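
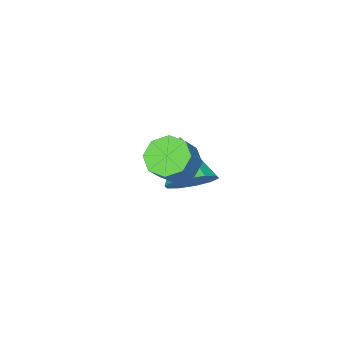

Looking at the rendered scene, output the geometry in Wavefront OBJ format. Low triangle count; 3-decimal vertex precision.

v -0.957 0.139 0.577
v -0.428 0.622 0.033
v 0.346 0.885 1.018
v -0.183 0.401 1.563
v -0.925 1.001 0.322
v -0.151 1.264 1.307
v -1.441 0.875 0.761
v -0.667 1.138 1.746
v -1.673 0.318 1.092
v -0.899 0.581 2.077
v -1.486 -0.345 1.122
v -0.712 -0.082 2.107
v -0.989 -0.724 0.833
v -0.215 -0.461 1.818
v -0.473 -0.598 0.394
v 0.301 -0.335 1.379
v -0.241 -0.041 0.063
v 0.533 0.222 1.048
v -3.387 -1.787 -3.232
v -2.78 -2.514 -3.729
v -4.173 -3.333 -1.928
v -2.431 -2.266 -3.225
v -2.447 -1.835 -2.724
v -2.823 -1.386 -2.416
v -3.414 -1.089 -2.421
v -3.995 -1.059 -2.735
v -4.344 -1.307 -3.239
v -4.328 -1.738 -3.74
v -3.952 -2.188 -4.048
v -3.361 -2.484 -4.043
f 2 1 5
f 2 5 3
f 3 5 6
f 3 6 4
f 5 1 7
f 5 7 6
f 6 7 8
f 6 8 4
f 7 1 9
f 7 9 8
f 8 9 10
f 8 10 4
f 9 1 11
f 9 11 10
f 10 11 12
f 10 12 4
f 11 1 13
f 11 13 12
f 12 13 14
f 12 14 4
f 13 1 15
f 13 15 14
f 14 15 16
f 14 16 4
f 15 1 17
f 15 17 16
f 16 17 18
f 16 18 4
f 17 1 2
f 17 2 18
f 18 2 3
f 18 3 4
f 20 19 22
f 20 22 21
f 22 19 23
f 22 23 21
f 23 19 24
f 23 24 21
f 24 19 25
f 24 25 21
f 25 19 26
f 25 26 21
f 26 19 27
f 26 27 21
f 27 19 28
f 27 28 21
f 28 19 29
f 28 29 21
f 29 19 30
f 29 30 21
f 30 19 20
f 30 20 21



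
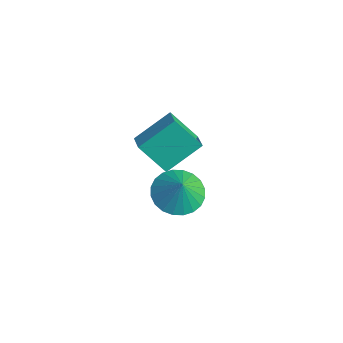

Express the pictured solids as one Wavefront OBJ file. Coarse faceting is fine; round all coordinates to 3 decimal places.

v 1.956 -1.182 -0.502
v 2.9 -1.123 -0.935
v 2.444 -1.318 0.542
v 2.827 -0.733 -0.85
v 2.622 -0.411 -0.712
v 2.316 -0.207 -0.542
v 1.954 -0.151 -0.366
v 1.593 -0.252 -0.211
v 1.288 -0.494 -0.099
v 1.084 -0.841 -0.049
v 1.013 -1.24 -0.068
v 1.085 -1.63 -0.153
v 1.29 -1.952 -0.291
v 1.597 -2.157 -0.461
v 1.958 -2.213 -0.637
v 2.319 -2.112 -0.793
v 2.624 -1.869 -0.904
v 2.828 -1.522 -0.954
v -3.623 0.454 -2.884
v -2.754 0.088 -2.521
v -3.388 2.055 -1.831
v -2.52 1.689 -1.468
v -2.74 1.211 -4.232
v -1.872 0.845 -3.869
v -2.506 2.812 -3.179
v -1.637 2.446 -2.816
f 2 1 4
f 2 4 3
f 4 1 5
f 4 5 3
f 5 1 6
f 5 6 3
f 6 1 7
f 6 7 3
f 7 1 8
f 7 8 3
f 8 1 9
f 8 9 3
f 9 1 10
f 9 10 3
f 10 1 11
f 10 11 3
f 11 1 12
f 11 12 3
f 12 1 13
f 12 13 3
f 13 1 14
f 13 14 3
f 14 1 15
f 14 15 3
f 15 1 16
f 15 16 3
f 16 1 17
f 16 17 3
f 17 1 18
f 17 18 3
f 18 1 2
f 18 2 3
f 20 22 19
f 23 20 19
f 19 22 21
f 21 23 19
f 20 26 22
f 24 20 23
f 24 26 20
f 22 26 21
f 25 23 21
f 21 26 25
f 25 24 23
f 26 24 25



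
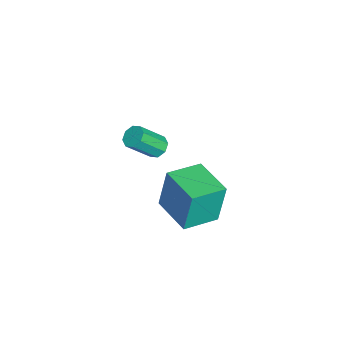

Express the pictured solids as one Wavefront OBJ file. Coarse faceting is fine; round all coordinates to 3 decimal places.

v 0.679 -3.313 2.152
v 0.978 -3.577 1.804
v 1.421 -4.492 2.88
v 1.121 -4.227 3.228
v 1.178 -3.272 1.981
v 1.621 -4.187 3.056
v 1.086 -2.991 2.258
v 1.529 -3.906 3.334
v 0.755 -2.898 2.473
v 1.198 -3.813 3.549
v 0.379 -3.048 2.5
v 0.822 -3.963 3.576
v 0.179 -3.353 2.324
v 0.622 -4.268 3.399
v 0.271 -3.634 2.046
v 0.714 -4.549 3.122
v 0.602 -3.727 1.831
v 1.045 -4.642 2.907
v -0.329 -3.352 -2.7
v -0.48 -3.031 -0.762
v -1.291 -2.019 -2.996
v -1.441 -1.698 -1.058
v 1.201 -2.262 -2.762
v 1.051 -1.941 -0.824
v 0.24 -0.929 -3.058
v 0.089 -0.608 -1.12
f 2 1 5
f 2 5 3
f 3 5 6
f 3 6 4
f 5 1 7
f 5 7 6
f 6 7 8
f 6 8 4
f 7 1 9
f 7 9 8
f 8 9 10
f 8 10 4
f 9 1 11
f 9 11 10
f 10 11 12
f 10 12 4
f 11 1 13
f 11 13 12
f 12 13 14
f 12 14 4
f 13 1 15
f 13 15 14
f 14 15 16
f 14 16 4
f 15 1 17
f 15 17 16
f 16 17 18
f 16 18 4
f 17 1 2
f 17 2 18
f 18 2 3
f 18 3 4
f 20 22 19
f 23 20 19
f 19 22 21
f 21 23 19
f 20 26 22
f 24 20 23
f 24 26 20
f 22 26 21
f 25 23 21
f 21 26 25
f 25 24 23
f 26 24 25



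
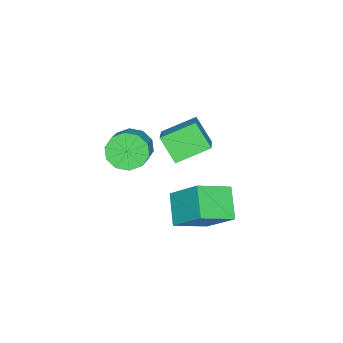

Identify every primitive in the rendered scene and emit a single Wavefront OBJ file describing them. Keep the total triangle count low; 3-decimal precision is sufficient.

v -1.521 -3.166 -0.731
v -0.932 -3.396 -1.479
v 0.27 -2.924 -0.678
v -0.319 -2.694 0.071
v -1.11 -2.822 -1.551
v 0.092 -2.349 -0.749
v -1.445 -2.379 -1.309
v -0.243 -1.906 -0.508
v -1.809 -2.237 -0.847
v -0.607 -1.764 -0.045
v -2.063 -2.45 -0.34
v -0.861 -1.977 0.462
v -2.11 -2.936 0.018
v -0.908 -2.464 0.819
v -1.932 -3.511 0.089
v -0.73 -3.038 0.891
v -1.597 -3.954 -0.152
v -0.395 -3.481 0.649
v -1.233 -4.096 -0.615
v -0.031 -3.623 0.187
v -0.979 -3.883 -1.122
v 0.223 -3.41 -0.32
v 0.403 1.593 -2.549
v -0.655 0.846 -1.576
v 0.655 3.025 -1.176
v -0.403 2.279 -0.203
v 1.703 0.681 -1.837
v 0.645 -0.065 -0.864
v 1.955 2.114 -0.464
v 0.897 1.367 0.509
v -3.171 -0.111 -0.332
v -3.454 -1.03 0.767
v -1.668 0.66 0.701
v -1.951 -0.259 1.8
v -2.109 -1.261 -1.02
v -2.392 -2.18 0.079
v -0.606 -0.49 0.013
v -0.889 -1.409 1.112
f 2 1 5
f 2 5 3
f 3 5 6
f 3 6 4
f 5 1 7
f 5 7 6
f 6 7 8
f 6 8 4
f 7 1 9
f 7 9 8
f 8 9 10
f 8 10 4
f 9 1 11
f 9 11 10
f 10 11 12
f 10 12 4
f 11 1 13
f 11 13 12
f 12 13 14
f 12 14 4
f 13 1 15
f 13 15 14
f 14 15 16
f 14 16 4
f 15 1 17
f 15 17 16
f 16 17 18
f 16 18 4
f 17 1 19
f 17 19 18
f 18 19 20
f 18 20 4
f 19 1 21
f 19 21 20
f 20 21 22
f 20 22 4
f 21 1 2
f 21 2 22
f 22 2 3
f 22 3 4
f 24 26 23
f 27 24 23
f 23 26 25
f 25 27 23
f 24 30 26
f 28 24 27
f 28 30 24
f 26 30 25
f 29 27 25
f 25 30 29
f 29 28 27
f 30 28 29
f 32 34 31
f 35 32 31
f 31 34 33
f 33 35 31
f 32 38 34
f 36 32 35
f 36 38 32
f 34 38 33
f 37 35 33
f 33 38 37
f 37 36 35
f 38 36 37



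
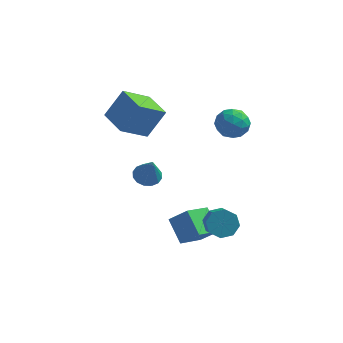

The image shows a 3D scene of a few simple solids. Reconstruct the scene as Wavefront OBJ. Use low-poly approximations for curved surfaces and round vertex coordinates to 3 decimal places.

v 1.221 2.586 2.854
v 1.915 3.105 2.473
v 1.525 1.455 1.867
v 2.219 1.974 1.486
v 2.312 1.63 2.363
v 2.124 2.329 2.973
v 1.316 2.231 1.367
v 1.128 2.93 1.977
v 1.974 2.886 1.554
v 2.589 2.514 2.17
v 0.851 2.046 2.17
v 1.466 1.674 2.786
v 1.541 2.945 2.75
v 1.899 1.615 1.59
v 1.953 1.413 2.105
v 2.361 1.718 1.881
v 1.664 2.488 3.044
v 2.072 2.793 2.82
v 2.305 1.927 2.755
v 1.368 1.767 1.52
v 1.776 2.072 1.296
v 1.079 2.842 2.459
v 1.487 3.147 2.235
v 1.135 2.633 1.585
v 1.984 3.121 1.986
v 2.162 2.456 1.406
v 1.632 2.607 1.336
v 1.521 3.018 1.695
v 2.345 2.902 2.348
v 2.524 2.238 1.768
v 2.579 2.035 2.283
v 2.468 2.446 2.642
v 2.38 2.773 1.808
v 0.916 2.322 2.572
v 1.095 1.658 1.992
v 0.972 2.114 1.698
v 0.861 2.525 2.057
v 1.278 2.104 2.934
v 1.456 1.439 2.354
v 1.919 1.542 2.645
v 1.808 1.953 3.004
v 1.06 1.787 2.532
v -2.666 2.336 -2.627
v -2.026 2.765 -2.644
v -2.214 1.724 -1.073
v -2.301 2.997 -2.472
v -2.674 3.052 -2.342
v -3.044 2.915 -2.289
v -3.313 2.624 -2.325
v -3.409 2.255 -2.443
v -3.305 1.908 -2.61
v -3.03 1.676 -2.781
v -2.658 1.621 -2.911
v -2.287 1.757 -2.965
v -2.018 2.049 -2.928
v -1.922 2.418 -2.811
v 2.241 -2.781 -1.293
v 3.015 -2.559 -1.45
v 3.353 -3.338 -0.885
v 2.579 -3.559 -0.727
v 2.786 -2.284 -0.934
v 3.124 -3.063 -0.369
v 2.238 -2.3 -0.628
v 2.576 -3.079 -0.063
v 1.692 -2.597 -0.712
v 2.03 -3.376 -0.147
v 1.467 -3.002 -1.135
v 1.805 -3.781 -0.57
v 1.696 -3.277 -1.651
v 2.034 -4.056 -1.086
v 2.244 -3.261 -1.957
v 2.582 -4.04 -1.392
v 2.79 -2.964 -1.873
v 3.128 -3.743 -1.308
v -3.221 1.439 2.089
v -4.278 0.361 3.087
v -2.436 2.049 3.577
v -3.493 0.971 4.576
v -2.067 0.209 1.984
v -3.124 -0.869 2.983
v -1.282 0.819 3.473
v -2.339 -0.259 4.471
v 1.126 -1.884 -3.577
v 0.419 -3.138 -2.977
v 0.321 -0.987 -2.651
v -0.386 -2.241 -2.051
v 2.066 -1.979 -2.669
v 1.359 -3.233 -2.069
v 1.261 -1.082 -1.743
v 0.554 -2.336 -1.143
f 1 38 17
f 38 12 41
f 17 41 6
f 38 41 17
f 1 17 13
f 17 6 18
f 13 18 2
f 17 18 13
f 1 13 22
f 13 2 23
f 22 23 8
f 13 23 22
f 1 22 34
f 22 8 37
f 34 37 11
f 22 37 34
f 1 34 38
f 34 11 42
f 38 42 12
f 34 42 38
f 2 18 29
f 18 6 32
f 29 32 10
f 18 32 29
f 6 41 19
f 41 12 40
f 19 40 5
f 41 40 19
f 12 42 39
f 42 11 35
f 39 35 3
f 42 35 39
f 11 37 36
f 37 8 24
f 36 24 7
f 37 24 36
f 8 23 28
f 23 2 25
f 28 25 9
f 23 25 28
f 4 30 16
f 30 10 31
f 16 31 5
f 30 31 16
f 4 16 14
f 16 5 15
f 14 15 3
f 16 15 14
f 4 14 21
f 14 3 20
f 21 20 7
f 14 20 21
f 4 21 26
f 21 7 27
f 26 27 9
f 21 27 26
f 4 26 30
f 26 9 33
f 30 33 10
f 26 33 30
f 5 31 19
f 31 10 32
f 19 32 6
f 31 32 19
f 3 15 39
f 15 5 40
f 39 40 12
f 15 40 39
f 7 20 36
f 20 3 35
f 36 35 11
f 20 35 36
f 9 27 28
f 27 7 24
f 28 24 8
f 27 24 28
f 10 33 29
f 33 9 25
f 29 25 2
f 33 25 29
f 44 43 46
f 44 46 45
f 46 43 47
f 46 47 45
f 47 43 48
f 47 48 45
f 48 43 49
f 48 49 45
f 49 43 50
f 49 50 45
f 50 43 51
f 50 51 45
f 51 43 52
f 51 52 45
f 52 43 53
f 52 53 45
f 53 43 54
f 53 54 45
f 54 43 55
f 54 55 45
f 55 43 56
f 55 56 45
f 56 43 44
f 56 44 45
f 58 57 61
f 58 61 59
f 59 61 62
f 59 62 60
f 61 57 63
f 61 63 62
f 62 63 64
f 62 64 60
f 63 57 65
f 63 65 64
f 64 65 66
f 64 66 60
f 65 57 67
f 65 67 66
f 66 67 68
f 66 68 60
f 67 57 69
f 67 69 68
f 68 69 70
f 68 70 60
f 69 57 71
f 69 71 70
f 70 71 72
f 70 72 60
f 71 57 73
f 71 73 72
f 72 73 74
f 72 74 60
f 73 57 58
f 73 58 74
f 74 58 59
f 74 59 60
f 76 78 75
f 79 76 75
f 75 78 77
f 77 79 75
f 76 82 78
f 80 76 79
f 80 82 76
f 78 82 77
f 81 79 77
f 77 82 81
f 81 80 79
f 82 80 81
f 84 86 83
f 87 84 83
f 83 86 85
f 85 87 83
f 84 90 86
f 88 84 87
f 88 90 84
f 86 90 85
f 89 87 85
f 85 90 89
f 89 88 87
f 90 88 89



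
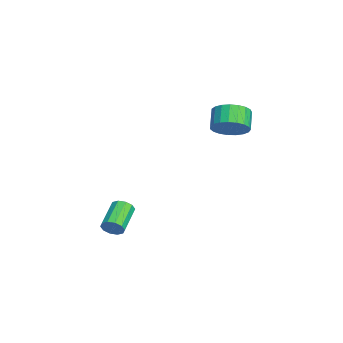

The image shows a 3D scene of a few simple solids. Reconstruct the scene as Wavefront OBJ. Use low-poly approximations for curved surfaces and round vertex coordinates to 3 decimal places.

v -1.277 2.641 3.253
v -0.638 2.484 3.966
v -1.484 2.642 4.759
v -2.123 2.799 4.047
v -0.611 2.884 3.916
v -1.457 3.041 4.709
v -0.699 3.241 3.751
v -1.545 3.398 4.544
v -0.887 3.495 3.5
v -1.733 3.652 4.293
v -1.143 3.601 3.206
v -1.988 3.758 4
v -1.422 3.541 2.921
v -2.267 3.698 3.714
v -1.675 3.326 2.693
v -2.521 3.483 3.486
v -1.86 2.992 2.562
v -2.706 3.149 3.355
v -1.944 2.598 2.551
v -2.79 2.755 3.344
v -1.913 2.211 2.661
v -2.759 2.368 3.454
v -1.772 1.899 2.873
v -2.618 2.056 3.666
v -1.545 1.715 3.151
v -2.391 1.872 3.945
v -1.272 1.691 3.447
v -2.118 1.848 4.241
v -1 1.832 3.71
v -1.845 1.989 4.503
v -0.776 2.112 3.893
v -1.621 2.269 4.686
v -0.237 -3.029 -2.681
v 0.08 -2.915 -2.172
v -1.287 -2.337 -1.451
v -1.603 -2.451 -1.959
v 0.095 -2.608 -2.39
v -1.272 -2.029 -1.669
v -0.017 -2.462 -2.719
v -1.383 -1.883 -1.998
v -0.212 -2.532 -3.033
v -1.579 -1.954 -2.312
v -0.417 -2.793 -3.213
v -1.784 -2.214 -2.492
v -0.553 -3.143 -3.189
v -1.92 -2.565 -2.468
v -0.568 -3.451 -2.971
v -1.935 -2.872 -2.25
v -0.457 -3.597 -2.642
v -1.823 -3.018 -1.921
v -0.261 -3.526 -2.328
v -1.628 -2.948 -1.607
v -0.056 -3.266 -2.148
v -1.423 -2.687 -1.427
f 2 1 5
f 2 5 3
f 3 5 6
f 3 6 4
f 5 1 7
f 5 7 6
f 6 7 8
f 6 8 4
f 7 1 9
f 7 9 8
f 8 9 10
f 8 10 4
f 9 1 11
f 9 11 10
f 10 11 12
f 10 12 4
f 11 1 13
f 11 13 12
f 12 13 14
f 12 14 4
f 13 1 15
f 13 15 14
f 14 15 16
f 14 16 4
f 15 1 17
f 15 17 16
f 16 17 18
f 16 18 4
f 17 1 19
f 17 19 18
f 18 19 20
f 18 20 4
f 19 1 21
f 19 21 20
f 20 21 22
f 20 22 4
f 21 1 23
f 21 23 22
f 22 23 24
f 22 24 4
f 23 1 25
f 23 25 24
f 24 25 26
f 24 26 4
f 25 1 27
f 25 27 26
f 26 27 28
f 26 28 4
f 27 1 29
f 27 29 28
f 28 29 30
f 28 30 4
f 29 1 31
f 29 31 30
f 30 31 32
f 30 32 4
f 31 1 2
f 31 2 32
f 32 2 3
f 32 3 4
f 34 33 37
f 34 37 35
f 35 37 38
f 35 38 36
f 37 33 39
f 37 39 38
f 38 39 40
f 38 40 36
f 39 33 41
f 39 41 40
f 40 41 42
f 40 42 36
f 41 33 43
f 41 43 42
f 42 43 44
f 42 44 36
f 43 33 45
f 43 45 44
f 44 45 46
f 44 46 36
f 45 33 47
f 45 47 46
f 46 47 48
f 46 48 36
f 47 33 49
f 47 49 48
f 48 49 50
f 48 50 36
f 49 33 51
f 49 51 50
f 50 51 52
f 50 52 36
f 51 33 53
f 51 53 52
f 52 53 54
f 52 54 36
f 53 33 34
f 53 34 54
f 54 34 35
f 54 35 36



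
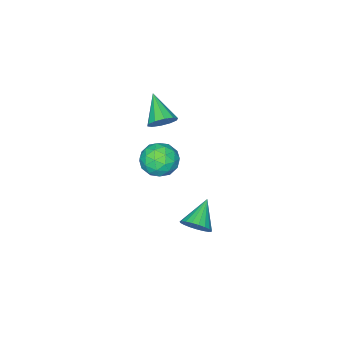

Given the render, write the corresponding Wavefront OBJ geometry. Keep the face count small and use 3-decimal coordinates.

v -0.267 -2.252 1.382
v 0.529 -2.526 1.557
v -1.013 -3.708 2.498
v 0.392 -2.171 1.928
v 0.003 -1.847 2.09
v -0.489 -1.678 1.982
v -0.896 -1.728 1.645
v -1.063 -1.979 1.207
v -0.926 -2.334 0.836
v -0.538 -2.658 0.673
v -0.046 -2.827 0.781
v 0.362 -2.776 1.119
v 0.703 -0.062 0.315
v 1.473 -0.024 -0.533
v 1.227 -1.796 0.713
v 1.997 -1.758 -0.135
v 2.147 -1.118 0.804
v 1.823 -0.047 0.558
v 0.877 -1.773 -0.378
v 0.553 -0.702 -0.624
v 1.581 -1.082 -0.961
v 2.365 -0.677 -0.231
v 0.335 -1.143 0.411
v 1.119 -0.738 1.141
v 1.042 0.109 -0.144
v 1.658 -1.929 0.324
v 1.746 -1.553 0.876
v 2.199 -1.531 0.378
v 1.248 0.096 0.497
v 1.7 0.118 -0.001
v 2.096 -0.525 0.785
v 1 -1.938 0.181
v 1.452 -1.916 -0.317
v 0.501 -0.289 -0.198
v 0.954 -0.267 -0.696
v 0.604 -1.295 -0.605
v 1.558 -0.49 -0.894
v 1.866 -1.509 -0.66
v 1.207 -1.518 -0.803
v 1.017 -0.889 -0.948
v 2.019 -0.252 -0.465
v 2.327 -1.271 -0.231
v 2.415 -0.895 0.321
v 2.225 -0.266 0.176
v 2.082 -0.874 -0.717
v 0.373 -0.549 0.411
v 0.681 -1.568 0.645
v 0.475 -1.554 0.004
v 0.285 -0.925 -0.141
v 0.834 -0.311 0.84
v 1.142 -1.33 1.074
v 1.683 -0.931 1.128
v 1.493 -0.302 0.983
v 0.618 -0.946 0.897
v 3.94 4.178 -0.372
v 4.386 4.33 0.347
v 2.56 3.662 0.592
v 4.227 4.646 0.29
v 4.019 4.88 0.118
v 3.798 4.993 -0.139
v 3.601 4.965 -0.436
v 3.462 4.801 -0.722
v 3.406 4.53 -0.947
v 3.442 4.197 -1.073
v 3.565 3.861 -1.078
v 3.752 3.58 -0.961
v 3.971 3.402 -0.741
v 4.186 3.358 -0.458
v 4.357 3.456 -0.16
v 4.457 3.679 0.101
v 4.467 3.988 0.281
f 2 1 4
f 2 4 3
f 4 1 5
f 4 5 3
f 5 1 6
f 5 6 3
f 6 1 7
f 6 7 3
f 7 1 8
f 7 8 3
f 8 1 9
f 8 9 3
f 9 1 10
f 9 10 3
f 10 1 11
f 10 11 3
f 11 1 12
f 11 12 3
f 12 1 2
f 12 2 3
f 13 50 29
f 50 24 53
f 29 53 18
f 50 53 29
f 13 29 25
f 29 18 30
f 25 30 14
f 29 30 25
f 13 25 34
f 25 14 35
f 34 35 20
f 25 35 34
f 13 34 46
f 34 20 49
f 46 49 23
f 34 49 46
f 13 46 50
f 46 23 54
f 50 54 24
f 46 54 50
f 14 30 41
f 30 18 44
f 41 44 22
f 30 44 41
f 18 53 31
f 53 24 52
f 31 52 17
f 53 52 31
f 24 54 51
f 54 23 47
f 51 47 15
f 54 47 51
f 23 49 48
f 49 20 36
f 48 36 19
f 49 36 48
f 20 35 40
f 35 14 37
f 40 37 21
f 35 37 40
f 16 42 28
f 42 22 43
f 28 43 17
f 42 43 28
f 16 28 26
f 28 17 27
f 26 27 15
f 28 27 26
f 16 26 33
f 26 15 32
f 33 32 19
f 26 32 33
f 16 33 38
f 33 19 39
f 38 39 21
f 33 39 38
f 16 38 42
f 38 21 45
f 42 45 22
f 38 45 42
f 17 43 31
f 43 22 44
f 31 44 18
f 43 44 31
f 15 27 51
f 27 17 52
f 51 52 24
f 27 52 51
f 19 32 48
f 32 15 47
f 48 47 23
f 32 47 48
f 21 39 40
f 39 19 36
f 40 36 20
f 39 36 40
f 22 45 41
f 45 21 37
f 41 37 14
f 45 37 41
f 56 55 58
f 56 58 57
f 58 55 59
f 58 59 57
f 59 55 60
f 59 60 57
f 60 55 61
f 60 61 57
f 61 55 62
f 61 62 57
f 62 55 63
f 62 63 57
f 63 55 64
f 63 64 57
f 64 55 65
f 64 65 57
f 65 55 66
f 65 66 57
f 66 55 67
f 66 67 57
f 67 55 68
f 67 68 57
f 68 55 69
f 68 69 57
f 69 55 70
f 69 70 57
f 70 55 71
f 70 71 57
f 71 55 56
f 71 56 57



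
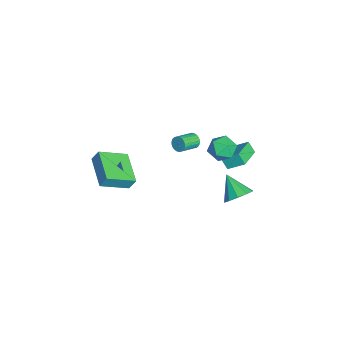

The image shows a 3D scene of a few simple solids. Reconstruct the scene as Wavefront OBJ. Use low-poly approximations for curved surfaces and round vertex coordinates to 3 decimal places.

v 4.423 2.738 -1.571
v 5.051 2.64 -0.948
v 3.377 2.142 -0.609
v 4.825 3.138 -0.885
v 4.446 3.483 -1.084
v 4.057 3.543 -1.469
v 3.808 3.296 -1.893
v 3.794 2.835 -2.193
v 4.02 2.338 -2.256
v 4.4 1.993 -2.057
v 4.788 1.933 -1.672
v 5.037 2.18 -1.249
v -0.52 2.163 -3.315
v -0.264 3.118 -2.635
v -1.993 2.866 -3.751
v -1.738 3.822 -3.071
v -0.162 2.518 -3.949
v 0.093 3.474 -3.269
v -1.636 3.222 -4.385
v -1.38 4.177 -3.705
v -0.642 2.524 -1.8
v 0.087 2.671 -2.333
v 0.173 1.649 -0.927
v 0.902 1.796 -1.46
v 0.566 2.475 -0.946
v 0.063 3.015 -1.486
v 0.197 1.305 -1.774
v -0.306 1.845 -2.314
v 0.605 1.917 -2.317
v 0.834 2.641 -1.805
v -0.574 1.679 -1.455
v -0.345 2.403 -0.943
v 1.786 -5.116 -0.466
v 1.851 -4.722 0.25
v 1.306 -3.532 -1.293
v 1.371 -3.138 -0.577
v 3.769 -4.722 -0.863
v 3.834 -4.328 -0.147
v 3.289 -3.138 -1.69
v 3.354 -2.744 -0.974
v -2.156 0.687 -3.197
v -1.833 0.745 -3.6
v -1.081 -0.148 -3.126
v -1.404 -0.207 -2.723
v -1.756 0.879 -3.468
v -1.004 -0.014 -2.995
v -1.741 0.984 -3.295
v -0.989 0.091 -2.822
v -1.788 1.044 -3.107
v -1.037 0.15 -2.634
v -1.892 1.049 -2.933
v -1.14 0.155 -2.459
v -2.036 0.999 -2.798
v -1.284 0.105 -2.325
v -2.198 0.901 -2.725
v -1.446 0.008 -2.252
v -2.354 0.771 -2.723
v -1.602 -0.122 -2.25
v -2.479 0.628 -2.794
v -1.727 -0.265 -2.32
v -2.556 0.494 -2.925
v -1.804 -0.399 -2.452
v -2.571 0.389 -3.098
v -1.819 -0.504 -2.625
v -2.523 0.33 -3.286
v -1.772 -0.564 -2.813
v -2.42 0.325 -3.461
v -1.668 -0.569 -2.987
v -2.276 0.375 -3.595
v -1.524 -0.519 -3.122
v -2.114 0.472 -3.668
v -1.362 -0.421 -3.195
v -1.958 0.602 -3.67
v -1.206 -0.291 -3.197
f 2 1 4
f 2 4 3
f 4 1 5
f 4 5 3
f 5 1 6
f 5 6 3
f 6 1 7
f 6 7 3
f 7 1 8
f 7 8 3
f 8 1 9
f 8 9 3
f 9 1 10
f 9 10 3
f 10 1 11
f 10 11 3
f 11 1 12
f 11 12 3
f 12 1 2
f 12 2 3
f 14 16 13
f 17 14 13
f 13 16 15
f 15 17 13
f 14 20 16
f 18 14 17
f 18 20 14
f 16 20 15
f 19 17 15
f 15 20 19
f 19 18 17
f 20 18 19
f 21 32 26
f 21 26 22
f 21 22 28
f 21 28 31
f 21 31 32
f 22 26 30
f 26 32 25
f 32 31 23
f 31 28 27
f 28 22 29
f 24 30 25
f 24 25 23
f 24 23 27
f 24 27 29
f 24 29 30
f 25 30 26
f 23 25 32
f 27 23 31
f 29 27 28
f 30 29 22
f 34 36 33
f 37 34 33
f 33 36 35
f 35 37 33
f 34 40 36
f 38 34 37
f 38 40 34
f 36 40 35
f 39 37 35
f 35 40 39
f 39 38 37
f 40 38 39
f 42 41 45
f 42 45 43
f 43 45 46
f 43 46 44
f 45 41 47
f 45 47 46
f 46 47 48
f 46 48 44
f 47 41 49
f 47 49 48
f 48 49 50
f 48 50 44
f 49 41 51
f 49 51 50
f 50 51 52
f 50 52 44
f 51 41 53
f 51 53 52
f 52 53 54
f 52 54 44
f 53 41 55
f 53 55 54
f 54 55 56
f 54 56 44
f 55 41 57
f 55 57 56
f 56 57 58
f 56 58 44
f 57 41 59
f 57 59 58
f 58 59 60
f 58 60 44
f 59 41 61
f 59 61 60
f 60 61 62
f 60 62 44
f 61 41 63
f 61 63 62
f 62 63 64
f 62 64 44
f 63 41 65
f 63 65 64
f 64 65 66
f 64 66 44
f 65 41 67
f 65 67 66
f 66 67 68
f 66 68 44
f 67 41 69
f 67 69 68
f 68 69 70
f 68 70 44
f 69 41 71
f 69 71 70
f 70 71 72
f 70 72 44
f 71 41 73
f 71 73 72
f 72 73 74
f 72 74 44
f 73 41 42
f 73 42 74
f 74 42 43
f 74 43 44



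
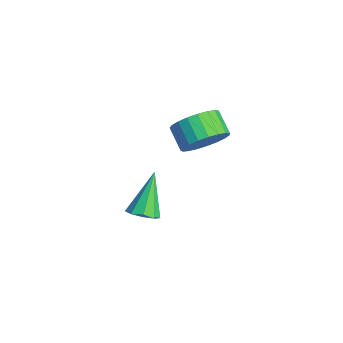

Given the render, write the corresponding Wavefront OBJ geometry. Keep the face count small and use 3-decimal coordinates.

v -2.434 -4.384 -3.46
v -1.872 -4.14 -3.244
v -3.306 -3.616 -2.06
v -2.065 -3.853 -3.523
v -2.432 -3.814 -3.772
v -2.799 -4.042 -3.875
v -2.996 -4.43 -3.785
v -2.93 -4.797 -3.542
v -2.632 -4.971 -3.262
v -2.242 -4.87 -3.074
v -1.941 -4.542 -3.067
v -1.798 -2.278 0.671
v -1.351 -2.715 1.346
v -2.214 -2.8 1.863
v -2.662 -2.362 1.189
v -1.321 -2.35 1.455
v -2.185 -2.434 1.972
v -1.374 -1.972 1.428
v -2.238 -2.056 1.946
v -1.501 -1.647 1.271
v -2.364 -1.731 1.788
v -1.678 -1.431 1.009
v -2.541 -1.515 1.527
v -1.877 -1.361 0.69
v -2.74 -1.446 1.208
v -2.062 -1.45 0.367
v -2.925 -1.535 0.885
v -2.201 -1.682 0.097
v -3.064 -1.767 0.615
v -2.271 -2.018 -0.074
v -3.134 -2.102 0.444
v -2.259 -2.398 -0.116
v -3.122 -2.482 0.402
v -2.167 -2.757 -0.022
v -3.031 -2.841 0.496
v -2.012 -3.033 0.192
v -2.875 -3.118 0.709
v -1.82 -3.179 0.489
v -2.683 -3.264 1.006
v -1.624 -3.169 0.817
v -2.487 -3.254 1.335
v -1.458 -3.005 1.12
v -2.321 -3.089 1.638
f 2 1 4
f 2 4 3
f 4 1 5
f 4 5 3
f 5 1 6
f 5 6 3
f 6 1 7
f 6 7 3
f 7 1 8
f 7 8 3
f 8 1 9
f 8 9 3
f 9 1 10
f 9 10 3
f 10 1 11
f 10 11 3
f 11 1 2
f 11 2 3
f 13 12 16
f 13 16 14
f 14 16 17
f 14 17 15
f 16 12 18
f 16 18 17
f 17 18 19
f 17 19 15
f 18 12 20
f 18 20 19
f 19 20 21
f 19 21 15
f 20 12 22
f 20 22 21
f 21 22 23
f 21 23 15
f 22 12 24
f 22 24 23
f 23 24 25
f 23 25 15
f 24 12 26
f 24 26 25
f 25 26 27
f 25 27 15
f 26 12 28
f 26 28 27
f 27 28 29
f 27 29 15
f 28 12 30
f 28 30 29
f 29 30 31
f 29 31 15
f 30 12 32
f 30 32 31
f 31 32 33
f 31 33 15
f 32 12 34
f 32 34 33
f 33 34 35
f 33 35 15
f 34 12 36
f 34 36 35
f 35 36 37
f 35 37 15
f 36 12 38
f 36 38 37
f 37 38 39
f 37 39 15
f 38 12 40
f 38 40 39
f 39 40 41
f 39 41 15
f 40 12 42
f 40 42 41
f 41 42 43
f 41 43 15
f 42 12 13
f 42 13 43
f 43 13 14
f 43 14 15



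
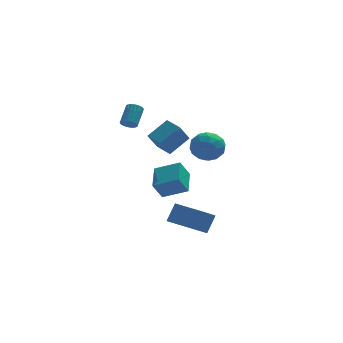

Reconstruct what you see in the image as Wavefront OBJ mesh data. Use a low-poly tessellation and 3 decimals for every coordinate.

v -4.142 -1.68 3.215
v -3.785 -1.547 2.861
v -3.301 -0.587 3.711
v -3.658 -0.72 4.065
v -3.963 -1.409 2.808
v -3.48 -0.45 3.658
v -4.177 -1.326 2.836
v -3.694 -0.366 3.686
v -4.384 -1.312 2.938
v -3.901 -0.353 3.788
v -4.543 -1.372 3.096
v -4.06 -0.412 3.946
v -4.623 -1.492 3.277
v -4.139 -0.532 4.127
v -4.607 -1.65 3.446
v -4.123 -0.69 4.295
v -4.499 -1.813 3.569
v -4.015 -0.853 4.419
v -4.32 -1.95 3.622
v -3.837 -0.991 4.472
v -4.106 -2.034 3.594
v -3.623 -1.074 4.444
v -3.899 -2.047 3.492
v -3.416 -1.088 4.342
v -3.74 -1.988 3.334
v -3.257 -1.028 4.184
v -3.661 -1.868 3.153
v -3.177 -0.908 4.003
v -3.677 -1.71 2.985
v -3.193 -0.75 3.834
v -0.057 0.412 0.784
v 0.527 0.425 -0.165
v 0.633 -1.205 1.185
v 1.217 -1.192 0.236
v 1.479 -0.491 1.062
v 1.053 0.509 0.814
v 0.107 -1.289 0.206
v -0.319 -0.289 -0.042
v 0.629 -0.626 -0.522
v 1.477 -0.132 0.007
v -0.317 -0.648 1.013
v 0.531 -0.154 1.542
v 0.174 0.56 0.274
v 0.986 -1.34 0.746
v 1.14 -0.928 1.232
v 1.483 -0.92 0.674
v 0.483 0.61 0.849
v 0.827 0.617 0.291
v 1.387 0.079 1.013
v 0.333 -1.397 0.729
v 0.677 -1.39 0.171
v -0.323 0.14 0.346
v 0.02 0.148 -0.212
v -0.227 -0.859 0.007
v 0.577 -0.049 -0.494
v 0.983 -1 -0.258
v 0.331 -1.057 -0.275
v 0.08 -0.47 -0.421
v 1.076 0.241 -0.183
v 1.481 -0.71 0.053
v 1.636 -0.298 0.539
v 1.385 0.29 0.393
v 1.136 -0.377 -0.393
v -0.321 -0.07 0.967
v 0.084 -1.021 1.203
v -0.225 -1.07 0.627
v -0.476 -0.482 0.481
v 0.177 0.22 1.278
v 0.583 -0.731 1.514
v 1.08 -0.31 1.441
v 0.829 0.277 1.295
v 0.024 -0.403 1.413
v -0.846 -4.306 -4.116
v -0.284 -3.797 -3.012
v -2.201 -2.976 -4.039
v -1.638 -2.467 -2.935
v 0.058 -3.333 -5.025
v 0.621 -2.824 -3.921
v -1.296 -2.003 -4.948
v -0.734 -1.494 -3.844
v -2.843 -4.933 3.104
v -1.68 -4.412 4.003
v -3.405 -3.967 3.271
v -2.241 -3.446 4.17
v -2.219 -4.374 1.97
v -1.055 -3.853 2.869
v -2.78 -3.408 2.137
v -1.617 -2.887 3.036
v -2.686 -0.768 -2.265
v -1.248 -1.311 -1.613
v -2.342 0.853 -1.673
v -0.904 0.31 -1.021
v -2.076 -0.49 -3.379
v -0.638 -1.033 -2.727
v -1.732 1.131 -2.787
v -0.294 0.588 -2.135
f 2 1 5
f 2 5 3
f 3 5 6
f 3 6 4
f 5 1 7
f 5 7 6
f 6 7 8
f 6 8 4
f 7 1 9
f 7 9 8
f 8 9 10
f 8 10 4
f 9 1 11
f 9 11 10
f 10 11 12
f 10 12 4
f 11 1 13
f 11 13 12
f 12 13 14
f 12 14 4
f 13 1 15
f 13 15 14
f 14 15 16
f 14 16 4
f 15 1 17
f 15 17 16
f 16 17 18
f 16 18 4
f 17 1 19
f 17 19 18
f 18 19 20
f 18 20 4
f 19 1 21
f 19 21 20
f 20 21 22
f 20 22 4
f 21 1 23
f 21 23 22
f 22 23 24
f 22 24 4
f 23 1 25
f 23 25 24
f 24 25 26
f 24 26 4
f 25 1 27
f 25 27 26
f 26 27 28
f 26 28 4
f 27 1 29
f 27 29 28
f 28 29 30
f 28 30 4
f 29 1 2
f 29 2 30
f 30 2 3
f 30 3 4
f 31 68 47
f 68 42 71
f 47 71 36
f 68 71 47
f 31 47 43
f 47 36 48
f 43 48 32
f 47 48 43
f 31 43 52
f 43 32 53
f 52 53 38
f 43 53 52
f 31 52 64
f 52 38 67
f 64 67 41
f 52 67 64
f 31 64 68
f 64 41 72
f 68 72 42
f 64 72 68
f 32 48 59
f 48 36 62
f 59 62 40
f 48 62 59
f 36 71 49
f 71 42 70
f 49 70 35
f 71 70 49
f 42 72 69
f 72 41 65
f 69 65 33
f 72 65 69
f 41 67 66
f 67 38 54
f 66 54 37
f 67 54 66
f 38 53 58
f 53 32 55
f 58 55 39
f 53 55 58
f 34 60 46
f 60 40 61
f 46 61 35
f 60 61 46
f 34 46 44
f 46 35 45
f 44 45 33
f 46 45 44
f 34 44 51
f 44 33 50
f 51 50 37
f 44 50 51
f 34 51 56
f 51 37 57
f 56 57 39
f 51 57 56
f 34 56 60
f 56 39 63
f 60 63 40
f 56 63 60
f 35 61 49
f 61 40 62
f 49 62 36
f 61 62 49
f 33 45 69
f 45 35 70
f 69 70 42
f 45 70 69
f 37 50 66
f 50 33 65
f 66 65 41
f 50 65 66
f 39 57 58
f 57 37 54
f 58 54 38
f 57 54 58
f 40 63 59
f 63 39 55
f 59 55 32
f 63 55 59
f 74 76 73
f 77 74 73
f 73 76 75
f 75 77 73
f 74 80 76
f 78 74 77
f 78 80 74
f 76 80 75
f 79 77 75
f 75 80 79
f 79 78 77
f 80 78 79
f 82 84 81
f 85 82 81
f 81 84 83
f 83 85 81
f 82 88 84
f 86 82 85
f 86 88 82
f 84 88 83
f 87 85 83
f 83 88 87
f 87 86 85
f 88 86 87
f 90 92 89
f 93 90 89
f 89 92 91
f 91 93 89
f 90 96 92
f 94 90 93
f 94 96 90
f 92 96 91
f 95 93 91
f 91 96 95
f 95 94 93
f 96 94 95



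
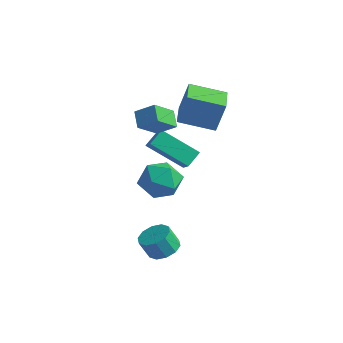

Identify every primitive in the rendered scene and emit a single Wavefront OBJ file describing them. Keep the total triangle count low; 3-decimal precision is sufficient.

v 1.188 -1.808 -2.055
v 1.898 -1.941 -1.853
v 1.582 -2.246 -0.943
v 0.872 -2.112 -1.145
v 1.797 -1.503 -1.741
v 1.481 -1.807 -0.831
v 1.464 -1.181 -1.749
v 1.148 -1.485 -0.839
v 1.025 -1.098 -1.874
v 0.709 -1.403 -0.964
v 0.649 -1.287 -2.068
v 0.332 -1.591 -1.158
v 0.478 -1.674 -2.257
v 0.162 -1.979 -1.347
v 0.579 -2.113 -2.369
v 0.263 -2.417 -1.459
v 0.912 -2.435 -2.361
v 0.596 -2.739 -1.451
v 1.351 -2.517 -2.236
v 1.035 -2.822 -1.326
v 1.728 -2.329 -2.042
v 1.411 -2.633 -1.132
v -1.483 0.97 2.567
v -1.623 -0.138 3.427
v -2.058 1.455 3.097
v -2.198 0.347 3.958
v -0.662 1.313 3.142
v -0.802 0.205 4.003
v -1.237 1.798 3.673
v -1.377 0.69 4.533
v -2.148 0.994 1.508
v -1.561 0.611 2.056
v -2.123 1.744 2.005
v -1.536 1.361 2.553
v -0.624 1.699 0.367
v -0.037 1.316 0.915
v -0.599 2.449 0.864
v -0.012 2.066 1.412
v 0.479 -0.326 0.201
v 0.918 -0.801 1.03
v -1.018 -0.299 1.01
v -0.579 -0.774 1.839
v -0.319 0.217 1.602
v 0.606 0.2 1.103
v -0.706 -1.3 0.937
v 0.219 -1.317 0.438
v 0.186 -1.403 1.485
v 0.425 -0.466 1.896
v -0.525 -0.634 0.144
v -0.286 0.303 0.555
v -0.869 1.56 3.25
v -0.565 1.867 4.738
v -1.76 2.802 3.176
v -1.456 3.108 4.665
v 0.496 2.512 2.775
v 0.8 2.818 4.264
v -0.395 3.753 2.702
v -0.091 4.06 4.19
f 2 1 5
f 2 5 3
f 3 5 6
f 3 6 4
f 5 1 7
f 5 7 6
f 6 7 8
f 6 8 4
f 7 1 9
f 7 9 8
f 8 9 10
f 8 10 4
f 9 1 11
f 9 11 10
f 10 11 12
f 10 12 4
f 11 1 13
f 11 13 12
f 12 13 14
f 12 14 4
f 13 1 15
f 13 15 14
f 14 15 16
f 14 16 4
f 15 1 17
f 15 17 16
f 16 17 18
f 16 18 4
f 17 1 19
f 17 19 18
f 18 19 20
f 18 20 4
f 19 1 21
f 19 21 20
f 20 21 22
f 20 22 4
f 21 1 2
f 21 2 22
f 22 2 3
f 22 3 4
f 24 26 23
f 27 24 23
f 23 26 25
f 25 27 23
f 24 30 26
f 28 24 27
f 28 30 24
f 26 30 25
f 29 27 25
f 25 30 29
f 29 28 27
f 30 28 29
f 32 34 31
f 35 32 31
f 31 34 33
f 33 35 31
f 32 38 34
f 36 32 35
f 36 38 32
f 34 38 33
f 37 35 33
f 33 38 37
f 37 36 35
f 38 36 37
f 39 50 44
f 39 44 40
f 39 40 46
f 39 46 49
f 39 49 50
f 40 44 48
f 44 50 43
f 50 49 41
f 49 46 45
f 46 40 47
f 42 48 43
f 42 43 41
f 42 41 45
f 42 45 47
f 42 47 48
f 43 48 44
f 41 43 50
f 45 41 49
f 47 45 46
f 48 47 40
f 52 54 51
f 55 52 51
f 51 54 53
f 53 55 51
f 52 58 54
f 56 52 55
f 56 58 52
f 54 58 53
f 57 55 53
f 53 58 57
f 57 56 55
f 58 56 57



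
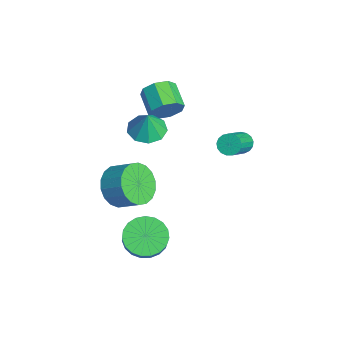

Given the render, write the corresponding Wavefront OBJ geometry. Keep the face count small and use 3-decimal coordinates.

v -2.256 0.559 2.139
v -2.002 0.952 2.825
v -3.231 0.834 3.347
v -3.484 0.441 2.661
v -2.227 1.351 2.385
v -3.456 1.233 2.907
v -2.469 1.286 1.801
v -3.698 1.168 2.323
v -2.586 0.795 1.415
v -3.814 0.677 1.937
v -2.509 0.166 1.453
v -3.738 0.048 1.975
v -2.284 -0.233 1.893
v -3.513 -0.351 2.415
v -2.042 -0.168 2.477
v -3.271 -0.286 2.999
v -1.926 0.323 2.863
v -3.154 0.205 3.385
v -1.188 -0.557 2.043
v -0.459 -0.079 1.86
v -0.852 -0.603 3.257
v -0.921 0.291 2.002
v -1.507 0.265 2.163
v -1.944 -0.145 2.268
v -2.027 -0.748 2.268
v -1.717 -1.262 2.162
v -1.16 -1.445 2.001
v -0.615 -1.213 1.86
v -0.338 -0.673 1.804
v -0.295 3.412 1.057
v -0.015 3.231 0.607
v 1.094 2.388 1.632
v 0.815 2.568 2.083
v 0.105 3.463 0.668
v 1.214 2.62 1.693
v 0.133 3.683 0.818
v 1.242 2.84 1.844
v 0.063 3.841 1.023
v 1.172 2.998 2.049
v -0.088 3.901 1.236
v 1.021 3.057 2.262
v -0.287 3.848 1.408
v 0.822 3.005 2.434
v -0.488 3.695 1.5
v 0.621 2.852 2.525
v -0.644 3.478 1.49
v 0.465 2.635 2.515
v -0.72 3.245 1.381
v 0.389 2.402 2.406
v -0.699 3.051 1.198
v 0.41 2.207 2.223
v -0.585 2.939 0.983
v 0.524 2.095 2.008
v -0.405 2.935 0.784
v 0.705 2.092 1.81
v -0.199 3.041 0.649
v 0.91 2.198 1.674
v 1.265 -1.207 -3.278
v 2.059 -1.154 -3.9
v 2.769 -1.28 -3.004
v 1.975 -1.333 -2.382
v 2.001 -0.751 -3.797
v 2.711 -0.876 -2.901
v 1.816 -0.426 -3.605
v 2.526 -0.552 -2.709
v 1.536 -0.237 -3.356
v 2.245 -0.363 -2.46
v 1.208 -0.216 -3.094
v 1.918 -0.341 -2.198
v 0.891 -0.366 -2.864
v 1.601 -0.491 -1.967
v 0.638 -0.661 -2.705
v 1.348 -0.787 -1.809
v 0.494 -1.051 -2.645
v 1.203 -1.177 -1.749
v 0.483 -1.468 -2.695
v 1.192 -1.593 -1.799
v 0.607 -1.84 -2.845
v 1.317 -1.965 -1.949
v 0.845 -2.102 -3.071
v 1.555 -2.228 -2.175
v 1.156 -2.21 -3.332
v 1.866 -2.335 -2.436
v 1.485 -2.144 -3.584
v 2.195 -2.27 -2.688
v 1.777 -1.916 -3.783
v 2.487 -2.042 -2.887
v 1.98 -1.566 -3.895
v 2.69 -1.692 -2.999
v -1.12 -1.895 -1.667
v -0.337 -2.665 -1.602
v 0.363 -1.895 -0.928
v -0.42 -1.125 -0.993
v -0.216 -2.42 -2.008
v 0.485 -1.65 -1.334
v -0.274 -2.071 -2.347
v 0.427 -1.301 -1.673
v -0.499 -1.687 -2.551
v 0.202 -0.917 -1.876
v -0.847 -1.344 -2.579
v -0.147 -0.575 -1.905
v -1.25 -1.111 -2.428
v -0.549 -0.341 -1.754
v -1.627 -1.032 -2.125
v -0.926 -0.263 -1.451
v -1.903 -1.125 -1.732
v -1.203 -0.355 -1.058
v -2.025 -1.37 -1.326
v -1.324 -0.6 -0.652
v -1.967 -1.719 -0.987
v -1.266 -0.949 -0.313
v -1.742 -2.103 -0.784
v -1.041 -1.333 -0.109
v -1.393 -2.445 -0.755
v -0.693 -1.676 -0.081
v -0.991 -2.679 -0.906
v -0.29 -1.909 -0.232
v -0.614 -2.757 -1.209
v 0.087 -1.988 -0.535
f 2 1 5
f 2 5 3
f 3 5 6
f 3 6 4
f 5 1 7
f 5 7 6
f 6 7 8
f 6 8 4
f 7 1 9
f 7 9 8
f 8 9 10
f 8 10 4
f 9 1 11
f 9 11 10
f 10 11 12
f 10 12 4
f 11 1 13
f 11 13 12
f 12 13 14
f 12 14 4
f 13 1 15
f 13 15 14
f 14 15 16
f 14 16 4
f 15 1 17
f 15 17 16
f 16 17 18
f 16 18 4
f 17 1 2
f 17 2 18
f 18 2 3
f 18 3 4
f 20 19 22
f 20 22 21
f 22 19 23
f 22 23 21
f 23 19 24
f 23 24 21
f 24 19 25
f 24 25 21
f 25 19 26
f 25 26 21
f 26 19 27
f 26 27 21
f 27 19 28
f 27 28 21
f 28 19 29
f 28 29 21
f 29 19 20
f 29 20 21
f 31 30 34
f 31 34 32
f 32 34 35
f 32 35 33
f 34 30 36
f 34 36 35
f 35 36 37
f 35 37 33
f 36 30 38
f 36 38 37
f 37 38 39
f 37 39 33
f 38 30 40
f 38 40 39
f 39 40 41
f 39 41 33
f 40 30 42
f 40 42 41
f 41 42 43
f 41 43 33
f 42 30 44
f 42 44 43
f 43 44 45
f 43 45 33
f 44 30 46
f 44 46 45
f 45 46 47
f 45 47 33
f 46 30 48
f 46 48 47
f 47 48 49
f 47 49 33
f 48 30 50
f 48 50 49
f 49 50 51
f 49 51 33
f 50 30 52
f 50 52 51
f 51 52 53
f 51 53 33
f 52 30 54
f 52 54 53
f 53 54 55
f 53 55 33
f 54 30 56
f 54 56 55
f 55 56 57
f 55 57 33
f 56 30 31
f 56 31 57
f 57 31 32
f 57 32 33
f 59 58 62
f 59 62 60
f 60 62 63
f 60 63 61
f 62 58 64
f 62 64 63
f 63 64 65
f 63 65 61
f 64 58 66
f 64 66 65
f 65 66 67
f 65 67 61
f 66 58 68
f 66 68 67
f 67 68 69
f 67 69 61
f 68 58 70
f 68 70 69
f 69 70 71
f 69 71 61
f 70 58 72
f 70 72 71
f 71 72 73
f 71 73 61
f 72 58 74
f 72 74 73
f 73 74 75
f 73 75 61
f 74 58 76
f 74 76 75
f 75 76 77
f 75 77 61
f 76 58 78
f 76 78 77
f 77 78 79
f 77 79 61
f 78 58 80
f 78 80 79
f 79 80 81
f 79 81 61
f 80 58 82
f 80 82 81
f 81 82 83
f 81 83 61
f 82 58 84
f 82 84 83
f 83 84 85
f 83 85 61
f 84 58 86
f 84 86 85
f 85 86 87
f 85 87 61
f 86 58 88
f 86 88 87
f 87 88 89
f 87 89 61
f 88 58 59
f 88 59 89
f 89 59 60
f 89 60 61
f 91 90 94
f 91 94 92
f 92 94 95
f 92 95 93
f 94 90 96
f 94 96 95
f 95 96 97
f 95 97 93
f 96 90 98
f 96 98 97
f 97 98 99
f 97 99 93
f 98 90 100
f 98 100 99
f 99 100 101
f 99 101 93
f 100 90 102
f 100 102 101
f 101 102 103
f 101 103 93
f 102 90 104
f 102 104 103
f 103 104 105
f 103 105 93
f 104 90 106
f 104 106 105
f 105 106 107
f 105 107 93
f 106 90 108
f 106 108 107
f 107 108 109
f 107 109 93
f 108 90 110
f 108 110 109
f 109 110 111
f 109 111 93
f 110 90 112
f 110 112 111
f 111 112 113
f 111 113 93
f 112 90 114
f 112 114 113
f 113 114 115
f 113 115 93
f 114 90 116
f 114 116 115
f 115 116 117
f 115 117 93
f 116 90 118
f 116 118 117
f 117 118 119
f 117 119 93
f 118 90 91
f 118 91 119
f 119 91 92
f 119 92 93



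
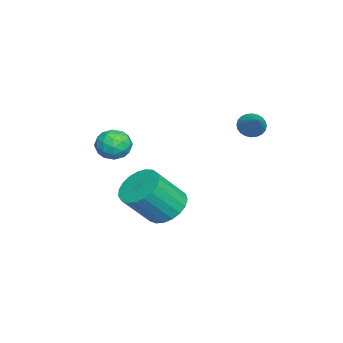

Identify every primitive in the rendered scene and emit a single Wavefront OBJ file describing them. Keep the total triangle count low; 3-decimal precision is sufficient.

v -0.336 -2.46 1.122
v 0.354 -2.808 1.57
v -1.254 -3.112 2.03
v -0.564 -3.46 2.478
v -0.72 -2.581 2.511
v -0.153 -2.178 1.95
v -0.747 -3.742 1.65
v -0.18 -3.339 1.089
v 0.1 -3.601 1.896
v 0.117 -2.883 2.428
v -1.017 -3.037 1.172
v -1 -2.319 1.704
v 0.089 -2.577 1.266
v -0.989 -3.343 2.334
v -1.081 -2.826 2.353
v -0.675 -3.031 2.616
v -0.209 -2.206 1.49
v 0.197 -2.411 1.753
v -0.434 -2.277 2.306
v -1.097 -3.509 1.847
v -0.691 -3.714 2.11
v -0.225 -2.889 0.984
v 0.181 -3.094 1.247
v -0.466 -3.643 1.294
v 0.346 -3.247 1.721
v -0.193 -3.63 2.255
v -0.301 -3.796 1.769
v 0.032 -3.56 1.439
v 0.356 -2.825 2.034
v -0.183 -3.208 2.568
v -0.275 -2.692 2.587
v 0.058 -2.455 2.258
v 0.207 -3.291 2.226
v -0.717 -2.712 1.032
v -1.256 -3.095 1.566
v -0.958 -3.465 1.342
v -0.625 -3.228 1.013
v -0.707 -2.29 1.345
v -1.246 -2.673 1.879
v -0.932 -2.36 2.161
v -0.599 -2.124 1.831
v -1.107 -2.629 1.374
v 1.588 -0.288 -0.814
v 2.07 -0.957 -1.511
v 2.834 -2.062 0.077
v 2.352 -1.392 0.774
v 2.386 -0.645 -1.447
v 3.151 -1.75 0.141
v 2.565 -0.272 -1.273
v 3.329 -1.376 0.315
v 2.575 0.099 -1.02
v 3.339 -1.006 0.568
v 2.414 0.403 -0.731
v 3.178 -0.702 0.857
v 2.11 0.587 -0.457
v 2.875 -0.517 1.131
v 1.716 0.621 -0.244
v 2.481 -0.484 1.344
v 1.3 0.497 -0.13
v 2.064 -0.608 1.458
v 0.933 0.237 -0.134
v 1.698 -0.867 1.454
v 0.68 -0.113 -0.256
v 1.444 -1.218 1.332
v 0.584 -0.493 -0.474
v 1.348 -1.598 1.114
v 0.661 -0.838 -0.751
v 1.425 -1.943 0.837
v 0.898 -1.088 -1.039
v 1.663 -2.193 0.549
v 1.255 -1.199 -1.288
v 2.019 -2.304 0.3
v 1.669 -1.153 -1.455
v 2.434 -2.258 0.133
v -3.089 2.877 2.143
v -2.694 2.42 1.81
v -1.811 3.303 3.077
v -2.658 2.64 1.66
v -2.687 2.896 1.583
v -2.777 3.15 1.591
v -2.915 3.362 1.684
v -3.08 3.5 1.846
v -3.246 3.543 2.053
v -3.388 3.485 2.274
v -3.485 3.334 2.476
v -3.521 3.114 2.626
v -3.492 2.858 2.703
v -3.402 2.604 2.695
v -3.264 2.392 2.602
v -3.099 2.254 2.44
v -2.933 2.211 2.232
v -2.791 2.269 2.011
f 1 38 17
f 38 12 41
f 17 41 6
f 38 41 17
f 1 17 13
f 17 6 18
f 13 18 2
f 17 18 13
f 1 13 22
f 13 2 23
f 22 23 8
f 13 23 22
f 1 22 34
f 22 8 37
f 34 37 11
f 22 37 34
f 1 34 38
f 34 11 42
f 38 42 12
f 34 42 38
f 2 18 29
f 18 6 32
f 29 32 10
f 18 32 29
f 6 41 19
f 41 12 40
f 19 40 5
f 41 40 19
f 12 42 39
f 42 11 35
f 39 35 3
f 42 35 39
f 11 37 36
f 37 8 24
f 36 24 7
f 37 24 36
f 8 23 28
f 23 2 25
f 28 25 9
f 23 25 28
f 4 30 16
f 30 10 31
f 16 31 5
f 30 31 16
f 4 16 14
f 16 5 15
f 14 15 3
f 16 15 14
f 4 14 21
f 14 3 20
f 21 20 7
f 14 20 21
f 4 21 26
f 21 7 27
f 26 27 9
f 21 27 26
f 4 26 30
f 26 9 33
f 30 33 10
f 26 33 30
f 5 31 19
f 31 10 32
f 19 32 6
f 31 32 19
f 3 15 39
f 15 5 40
f 39 40 12
f 15 40 39
f 7 20 36
f 20 3 35
f 36 35 11
f 20 35 36
f 9 27 28
f 27 7 24
f 28 24 8
f 27 24 28
f 10 33 29
f 33 9 25
f 29 25 2
f 33 25 29
f 44 43 47
f 44 47 45
f 45 47 48
f 45 48 46
f 47 43 49
f 47 49 48
f 48 49 50
f 48 50 46
f 49 43 51
f 49 51 50
f 50 51 52
f 50 52 46
f 51 43 53
f 51 53 52
f 52 53 54
f 52 54 46
f 53 43 55
f 53 55 54
f 54 55 56
f 54 56 46
f 55 43 57
f 55 57 56
f 56 57 58
f 56 58 46
f 57 43 59
f 57 59 58
f 58 59 60
f 58 60 46
f 59 43 61
f 59 61 60
f 60 61 62
f 60 62 46
f 61 43 63
f 61 63 62
f 62 63 64
f 62 64 46
f 63 43 65
f 63 65 64
f 64 65 66
f 64 66 46
f 65 43 67
f 65 67 66
f 66 67 68
f 66 68 46
f 67 43 69
f 67 69 68
f 68 69 70
f 68 70 46
f 69 43 71
f 69 71 70
f 70 71 72
f 70 72 46
f 71 43 73
f 71 73 72
f 72 73 74
f 72 74 46
f 73 43 44
f 73 44 74
f 74 44 45
f 74 45 46
f 76 75 78
f 76 78 77
f 78 75 79
f 78 79 77
f 79 75 80
f 79 80 77
f 80 75 81
f 80 81 77
f 81 75 82
f 81 82 77
f 82 75 83
f 82 83 77
f 83 75 84
f 83 84 77
f 84 75 85
f 84 85 77
f 85 75 86
f 85 86 77
f 86 75 87
f 86 87 77
f 87 75 88
f 87 88 77
f 88 75 89
f 88 89 77
f 89 75 90
f 89 90 77
f 90 75 91
f 90 91 77
f 91 75 92
f 91 92 77
f 92 75 76
f 92 76 77



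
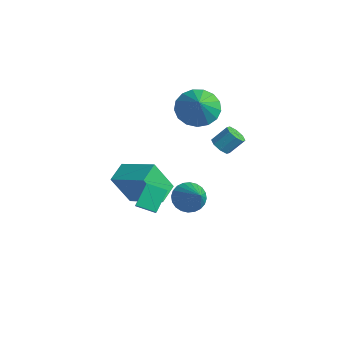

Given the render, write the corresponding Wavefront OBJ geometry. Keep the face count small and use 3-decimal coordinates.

v 1.039 3.672 -0.626
v 1.459 3.34 -0.5
v 1.741 3.976 0.232
v 1.321 4.308 0.106
v 1.562 3.628 -0.79
v 1.845 4.263 -0.057
v 1.359 3.942 -0.983
v 1.641 4.577 -0.251
v 0.968 4.098 -0.968
v 1.251 4.733 -0.235
v 0.619 4.004 -0.752
v 0.901 4.64 -0.02
v 0.515 3.717 -0.463
v 0.798 4.352 0.27
v 0.719 3.403 -0.269
v 1.001 4.038 0.463
v 1.109 3.247 -0.285
v 1.392 3.882 0.448
v -0.799 0.095 -3.898
v -1.147 -0.681 -2.323
v -1.306 1.021 -3.554
v -1.653 0.245 -1.978
v 0.833 0.735 -3.222
v 0.486 -0.041 -1.646
v 0.327 1.661 -2.877
v -0.021 0.885 -1.302
v 2.515 0.933 -1.93
v 3.011 0.887 -2.543
v 3.845 0.587 -0.83
v 3.03 1.187 -2.473
v 2.971 1.447 -2.319
v 2.842 1.63 -2.107
v 2.664 1.706 -1.867
v 2.463 1.664 -1.637
v 2.27 1.511 -1.452
v 2.114 1.27 -1.339
v 2.019 0.978 -1.317
v 2 0.678 -1.388
v 2.06 0.418 -1.541
v 2.188 0.235 -1.754
v 2.367 0.159 -1.993
v 2.568 0.201 -2.223
v 2.761 0.354 -2.408
v 2.916 0.595 -2.521
v -1.258 4.082 0.456
v -0.447 4.093 -0.227
v -0.282 3.458 1.604
v -0.422 4.547 -0.001
v -0.588 4.894 0.329
v -0.908 5.055 0.689
v -1.308 4.994 0.995
v -1.696 4.723 1.178
v -1.984 4.305 1.195
v -2.105 3.837 1.043
v -2.032 3.424 0.757
v -1.782 3.163 0.402
v -1.412 3.111 0.059
v -1.006 3.283 -0.193
v -0.658 3.637 -0.296
v 2.17 -1.604 -1.585
v 1.845 -0.823 -0.735
v 2.825 -1.012 -1.878
v 2.5 -0.231 -1.028
v 3.16 -2.229 -0.632
v 2.835 -1.448 0.218
v 3.815 -1.637 -0.925
v 3.49 -0.856 -0.075
f 2 1 5
f 2 5 3
f 3 5 6
f 3 6 4
f 5 1 7
f 5 7 6
f 6 7 8
f 6 8 4
f 7 1 9
f 7 9 8
f 8 9 10
f 8 10 4
f 9 1 11
f 9 11 10
f 10 11 12
f 10 12 4
f 11 1 13
f 11 13 12
f 12 13 14
f 12 14 4
f 13 1 15
f 13 15 14
f 14 15 16
f 14 16 4
f 15 1 17
f 15 17 16
f 16 17 18
f 16 18 4
f 17 1 2
f 17 2 18
f 18 2 3
f 18 3 4
f 20 22 19
f 23 20 19
f 19 22 21
f 21 23 19
f 20 26 22
f 24 20 23
f 24 26 20
f 22 26 21
f 25 23 21
f 21 26 25
f 25 24 23
f 26 24 25
f 28 27 30
f 28 30 29
f 30 27 31
f 30 31 29
f 31 27 32
f 31 32 29
f 32 27 33
f 32 33 29
f 33 27 34
f 33 34 29
f 34 27 35
f 34 35 29
f 35 27 36
f 35 36 29
f 36 27 37
f 36 37 29
f 37 27 38
f 37 38 29
f 38 27 39
f 38 39 29
f 39 27 40
f 39 40 29
f 40 27 41
f 40 41 29
f 41 27 42
f 41 42 29
f 42 27 43
f 42 43 29
f 43 27 44
f 43 44 29
f 44 27 28
f 44 28 29
f 46 45 48
f 46 48 47
f 48 45 49
f 48 49 47
f 49 45 50
f 49 50 47
f 50 45 51
f 50 51 47
f 51 45 52
f 51 52 47
f 52 45 53
f 52 53 47
f 53 45 54
f 53 54 47
f 54 45 55
f 54 55 47
f 55 45 56
f 55 56 47
f 56 45 57
f 56 57 47
f 57 45 58
f 57 58 47
f 58 45 59
f 58 59 47
f 59 45 46
f 59 46 47
f 61 63 60
f 64 61 60
f 60 63 62
f 62 64 60
f 61 67 63
f 65 61 64
f 65 67 61
f 63 67 62
f 66 64 62
f 62 67 66
f 66 65 64
f 67 65 66



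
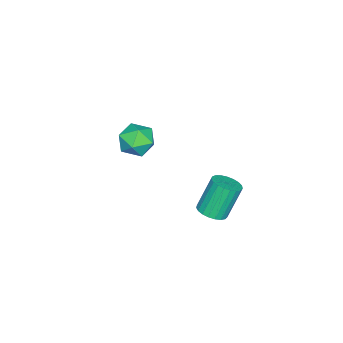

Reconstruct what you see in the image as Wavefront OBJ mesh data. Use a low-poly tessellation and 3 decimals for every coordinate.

v 0.098 -3.084 -0.659
v 0.891 -2.646 -0.893
v 0.609 -4.354 -1.307
v 1.402 -3.916 -1.541
v 1.218 -4.103 -0.643
v 0.903 -3.318 -0.242
v 0.597 -3.682 -1.958
v 0.282 -2.897 -1.557
v 1.199 -3.015 -1.696
v 1.584 -3.276 -0.883
v -0.084 -3.724 -1.317
v 0.301 -3.985 -0.504
v 4.044 1.613 -1.216
v 4.586 2.003 -1.088
v 3.958 2.378 0.425
v 3.416 1.987 0.296
v 4.408 2.187 -1.207
v 3.78 2.562 0.305
v 4.167 2.272 -1.329
v 3.539 2.647 0.184
v 3.905 2.243 -1.43
v 3.277 2.618 0.082
v 3.667 2.105 -1.495
v 3.038 2.48 0.017
v 3.494 1.882 -1.511
v 2.866 2.256 0.001
v 3.416 1.612 -1.477
v 2.788 1.987 0.035
v 3.447 1.342 -1.397
v 2.819 1.717 0.115
v 3.581 1.12 -1.286
v 2.953 1.494 0.226
v 3.795 0.982 -1.163
v 3.167 1.357 0.349
v 4.053 0.953 -1.049
v 3.424 1.328 0.463
v 4.308 1.039 -0.964
v 3.68 1.414 0.548
v 4.518 1.224 -0.923
v 3.89 1.598 0.59
v 4.646 1.475 -0.932
v 4.018 1.85 0.58
v 4.67 1.751 -0.99
v 4.042 2.126 0.522
f 1 12 6
f 1 6 2
f 1 2 8
f 1 8 11
f 1 11 12
f 2 6 10
f 6 12 5
f 12 11 3
f 11 8 7
f 8 2 9
f 4 10 5
f 4 5 3
f 4 3 7
f 4 7 9
f 4 9 10
f 5 10 6
f 3 5 12
f 7 3 11
f 9 7 8
f 10 9 2
f 14 13 17
f 14 17 15
f 15 17 18
f 15 18 16
f 17 13 19
f 17 19 18
f 18 19 20
f 18 20 16
f 19 13 21
f 19 21 20
f 20 21 22
f 20 22 16
f 21 13 23
f 21 23 22
f 22 23 24
f 22 24 16
f 23 13 25
f 23 25 24
f 24 25 26
f 24 26 16
f 25 13 27
f 25 27 26
f 26 27 28
f 26 28 16
f 27 13 29
f 27 29 28
f 28 29 30
f 28 30 16
f 29 13 31
f 29 31 30
f 30 31 32
f 30 32 16
f 31 13 33
f 31 33 32
f 32 33 34
f 32 34 16
f 33 13 35
f 33 35 34
f 34 35 36
f 34 36 16
f 35 13 37
f 35 37 36
f 36 37 38
f 36 38 16
f 37 13 39
f 37 39 38
f 38 39 40
f 38 40 16
f 39 13 41
f 39 41 40
f 40 41 42
f 40 42 16
f 41 13 43
f 41 43 42
f 42 43 44
f 42 44 16
f 43 13 14
f 43 14 44
f 44 14 15
f 44 15 16



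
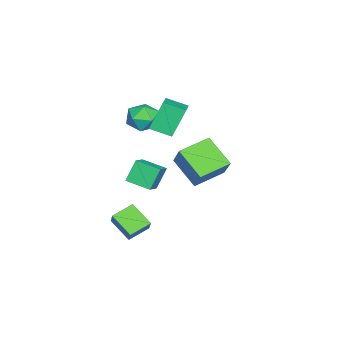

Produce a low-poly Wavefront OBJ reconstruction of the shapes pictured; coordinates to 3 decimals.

v 3.285 -0.213 0.585
v 2.675 0.112 1.791
v 3.365 1.147 0.259
v 2.754 1.471 1.465
v 4.326 -0.151 1.095
v 3.715 0.173 2.301
v 4.405 1.208 0.769
v 3.795 1.533 1.975
v 2.244 0.273 -3.628
v 1.769 -0.926 -2.733
v 2.961 0.665 -2.722
v 2.486 -0.535 -1.827
v 3.234 -0.465 -4.093
v 2.759 -1.665 -3.198
v 3.951 -0.074 -3.187
v 3.476 -1.273 -2.292
v -2.55 -1.127 1.253
v -1.725 -1.775 1.196
v -3.235 -2.105 2.464
v -2.41 -2.753 2.407
v -2.292 -1.785 2.8
v -1.868 -1.181 2.051
v -3.092 -2.699 1.609
v -2.668 -2.095 0.86
v -2.059 -2.747 1.416
v -1.565 -2.182 2.152
v -3.395 -1.698 1.508
v -2.901 -1.133 2.244
v -0.796 -0.752 2.454
v -1.518 -0.24 4.135
v -0.994 0.451 2.003
v -1.717 0.963 3.684
v 0.737 -0.303 2.976
v 0.014 0.209 4.657
v 0.538 0.9 2.525
v -0.184 1.412 4.206
v 3.574 3.278 1.009
v 2.872 1.879 2.205
v 2.176 4.356 1.451
v 1.474 2.958 2.647
v 4.506 3.942 2.333
v 3.804 2.544 3.529
v 3.108 5.021 2.775
v 2.406 3.622 3.971
f 2 4 1
f 5 2 1
f 1 4 3
f 3 5 1
f 2 8 4
f 6 2 5
f 6 8 2
f 4 8 3
f 7 5 3
f 3 8 7
f 7 6 5
f 8 6 7
f 10 12 9
f 13 10 9
f 9 12 11
f 11 13 9
f 10 16 12
f 14 10 13
f 14 16 10
f 12 16 11
f 15 13 11
f 11 16 15
f 15 14 13
f 16 14 15
f 17 28 22
f 17 22 18
f 17 18 24
f 17 24 27
f 17 27 28
f 18 22 26
f 22 28 21
f 28 27 19
f 27 24 23
f 24 18 25
f 20 26 21
f 20 21 19
f 20 19 23
f 20 23 25
f 20 25 26
f 21 26 22
f 19 21 28
f 23 19 27
f 25 23 24
f 26 25 18
f 30 32 29
f 33 30 29
f 29 32 31
f 31 33 29
f 30 36 32
f 34 30 33
f 34 36 30
f 32 36 31
f 35 33 31
f 31 36 35
f 35 34 33
f 36 34 35
f 38 40 37
f 41 38 37
f 37 40 39
f 39 41 37
f 38 44 40
f 42 38 41
f 42 44 38
f 40 44 39
f 43 41 39
f 39 44 43
f 43 42 41
f 44 42 43



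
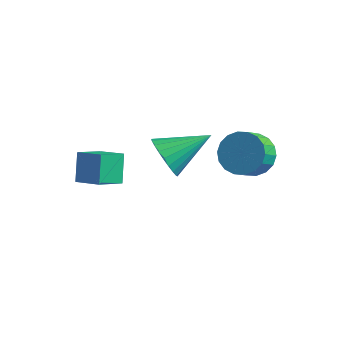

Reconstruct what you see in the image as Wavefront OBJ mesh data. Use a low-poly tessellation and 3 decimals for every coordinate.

v -0.003 2.963 -1.932
v 0.935 3.166 -1.688
v 0.941 2.34 -1.024
v 0.003 2.137 -1.268
v 0.704 3.4 -1.395
v 0.71 2.575 -0.73
v 0.334 3.548 -1.208
v 0.339 2.722 -0.544
v -0.103 3.58 -1.165
v -0.098 2.754 -0.5
v -0.521 3.49 -1.274
v -0.515 2.664 -0.609
v -0.836 3.295 -1.513
v -0.83 2.47 -0.848
v -0.985 3.035 -1.835
v -0.98 2.209 -1.17
v -0.941 2.76 -2.176
v -0.935 1.934 -1.512
v -0.71 2.525 -2.47
v -0.704 1.7 -1.805
v -0.339 2.378 -2.656
v -0.334 1.552 -1.992
v 0.098 2.346 -2.7
v 0.103 1.52 -2.035
v 0.515 2.436 -2.591
v 0.521 1.61 -1.926
v 0.83 2.63 -2.352
v 0.836 1.805 -1.687
v 0.98 2.891 -2.03
v 0.985 2.065 -1.365
v -4.276 -0.947 -1.105
v -4.548 -1.993 -0.562
v -3.126 -1.007 -0.645
v -3.398 -2.053 -0.102
v -3.882 -1.607 -2.178
v -4.154 -2.653 -1.635
v -2.732 -1.667 -1.718
v -3.004 -2.713 -1.175
v -3.033 1.433 -2.538
v -2.527 1.546 -3.393
v -1.887 2.947 -1.662
v -2.82 1.797 -3.445
v -3.146 1.994 -3.358
v -3.454 2.105 -3.147
v -3.699 2.114 -2.843
v -3.842 2.019 -2.492
v -3.861 1.835 -2.149
v -3.755 1.59 -1.864
v -3.539 1.321 -1.683
v -3.245 1.069 -1.631
v -2.919 0.873 -1.718
v -2.611 0.762 -1.929
v -2.366 0.753 -2.233
v -2.224 0.847 -2.584
v -2.204 1.031 -2.927
v -2.31 1.277 -3.211
f 2 1 5
f 2 5 3
f 3 5 6
f 3 6 4
f 5 1 7
f 5 7 6
f 6 7 8
f 6 8 4
f 7 1 9
f 7 9 8
f 8 9 10
f 8 10 4
f 9 1 11
f 9 11 10
f 10 11 12
f 10 12 4
f 11 1 13
f 11 13 12
f 12 13 14
f 12 14 4
f 13 1 15
f 13 15 14
f 14 15 16
f 14 16 4
f 15 1 17
f 15 17 16
f 16 17 18
f 16 18 4
f 17 1 19
f 17 19 18
f 18 19 20
f 18 20 4
f 19 1 21
f 19 21 20
f 20 21 22
f 20 22 4
f 21 1 23
f 21 23 22
f 22 23 24
f 22 24 4
f 23 1 25
f 23 25 24
f 24 25 26
f 24 26 4
f 25 1 27
f 25 27 26
f 26 27 28
f 26 28 4
f 27 1 29
f 27 29 28
f 28 29 30
f 28 30 4
f 29 1 2
f 29 2 30
f 30 2 3
f 30 3 4
f 32 34 31
f 35 32 31
f 31 34 33
f 33 35 31
f 32 38 34
f 36 32 35
f 36 38 32
f 34 38 33
f 37 35 33
f 33 38 37
f 37 36 35
f 38 36 37
f 40 39 42
f 40 42 41
f 42 39 43
f 42 43 41
f 43 39 44
f 43 44 41
f 44 39 45
f 44 45 41
f 45 39 46
f 45 46 41
f 46 39 47
f 46 47 41
f 47 39 48
f 47 48 41
f 48 39 49
f 48 49 41
f 49 39 50
f 49 50 41
f 50 39 51
f 50 51 41
f 51 39 52
f 51 52 41
f 52 39 53
f 52 53 41
f 53 39 54
f 53 54 41
f 54 39 55
f 54 55 41
f 55 39 56
f 55 56 41
f 56 39 40
f 56 40 41



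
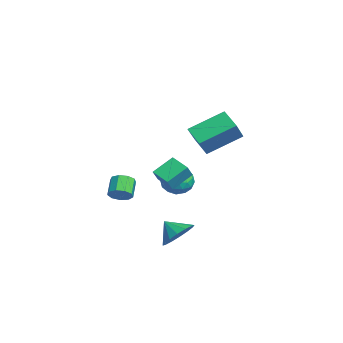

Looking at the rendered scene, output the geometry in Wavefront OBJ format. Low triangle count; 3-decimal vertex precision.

v -3.061 -1.068 -0.479
v -2.492 -0.474 -0.655
v -2.428 -1.926 -1.325
v -1.859 -1.332 -1.501
v -1.876 -1.685 -0.738
v -2.267 -1.155 -0.215
v -2.653 -1.245 -1.765
v -3.044 -0.715 -1.242
v -2.239 -0.584 -1.45
v -1.759 -0.856 -0.815
v -3.161 -1.544 -1.165
v -2.681 -1.816 -0.53
v -2.832 -0.696 -0.493
v -2.088 -1.704 -1.487
v -2.098 -1.912 -1.039
v -1.764 -1.563 -1.142
v -2.7 -1.096 -0.234
v -2.365 -0.747 -0.338
v -2.003 -1.459 -0.386
v -2.555 -1.653 -1.642
v -2.22 -1.304 -1.746
v -3.156 -0.837 -0.838
v -2.822 -0.488 -0.941
v -2.917 -0.941 -1.594
v -2.349 -0.411 -1.063
v -1.977 -0.916 -1.561
v -2.444 -0.864 -1.716
v -2.673 -0.553 -1.409
v -2.067 -0.571 -0.69
v -1.695 -1.076 -1.188
v -1.705 -1.283 -0.739
v -1.935 -0.971 -0.432
v -1.918 -0.636 -1.158
v -3.225 -1.324 -0.792
v -2.853 -1.829 -1.29
v -2.985 -1.429 -1.548
v -3.215 -1.117 -1.241
v -2.943 -1.484 -0.419
v -2.571 -1.989 -0.917
v -2.247 -1.847 -0.571
v -2.476 -1.536 -0.264
v -3.002 -1.764 -0.822
v -2.677 -3.84 -1.832
v -2.381 -4.074 -1.353
v -3.166 -3.834 -0.749
v -3.463 -3.6 -1.228
v -2.288 -3.67 -1.394
v -3.074 -3.429 -0.79
v -2.378 -3.345 -1.64
v -3.163 -3.104 -1.036
v -2.607 -3.252 -1.976
v -3.393 -3.011 -1.372
v -2.87 -3.434 -2.244
v -3.655 -3.193 -1.64
v -3.042 -3.807 -2.32
v -3.828 -3.566 -1.716
v -3.043 -4.195 -2.167
v -3.829 -3.954 -1.563
v -2.874 -4.417 -1.857
v -3.659 -4.176 -1.253
v -2.612 -4.37 -1.536
v -3.397 -4.129 -0.932
v 1.882 -1.838 -2.306
v 2.388 -2.556 -2.504
v 1.338 -2.402 -1.654
v 2.605 -2.351 -2.146
v 2.628 -2.009 -1.831
v 2.451 -1.621 -1.643
v 2.122 -1.291 -1.633
v 1.729 -1.108 -1.803
v 1.377 -1.12 -2.108
v 1.16 -1.325 -2.466
v 1.137 -1.667 -2.781
v 1.314 -2.055 -2.969
v 1.643 -2.385 -2.979
v 2.036 -2.568 -2.809
v -0.29 -0.753 2.583
v 0.609 -1.241 3.654
v -0.461 0.92 3.488
v 0.437 0.433 4.559
v 0.563 -0.373 2.041
v 1.461 -0.86 3.112
v 0.391 1.301 2.946
v 1.29 0.813 4.017
v -1.971 -2.184 -0.575
v -2.361 -1.201 0.11
v -1.13 -1.635 -0.882
v -1.52 -0.653 -0.197
v -1.52 -2.487 0.117
v -1.91 -1.505 0.802
v -0.679 -1.939 -0.19
v -1.069 -0.956 0.495
f 1 38 17
f 38 12 41
f 17 41 6
f 38 41 17
f 1 17 13
f 17 6 18
f 13 18 2
f 17 18 13
f 1 13 22
f 13 2 23
f 22 23 8
f 13 23 22
f 1 22 34
f 22 8 37
f 34 37 11
f 22 37 34
f 1 34 38
f 34 11 42
f 38 42 12
f 34 42 38
f 2 18 29
f 18 6 32
f 29 32 10
f 18 32 29
f 6 41 19
f 41 12 40
f 19 40 5
f 41 40 19
f 12 42 39
f 42 11 35
f 39 35 3
f 42 35 39
f 11 37 36
f 37 8 24
f 36 24 7
f 37 24 36
f 8 23 28
f 23 2 25
f 28 25 9
f 23 25 28
f 4 30 16
f 30 10 31
f 16 31 5
f 30 31 16
f 4 16 14
f 16 5 15
f 14 15 3
f 16 15 14
f 4 14 21
f 14 3 20
f 21 20 7
f 14 20 21
f 4 21 26
f 21 7 27
f 26 27 9
f 21 27 26
f 4 26 30
f 26 9 33
f 30 33 10
f 26 33 30
f 5 31 19
f 31 10 32
f 19 32 6
f 31 32 19
f 3 15 39
f 15 5 40
f 39 40 12
f 15 40 39
f 7 20 36
f 20 3 35
f 36 35 11
f 20 35 36
f 9 27 28
f 27 7 24
f 28 24 8
f 27 24 28
f 10 33 29
f 33 9 25
f 29 25 2
f 33 25 29
f 44 43 47
f 44 47 45
f 45 47 48
f 45 48 46
f 47 43 49
f 47 49 48
f 48 49 50
f 48 50 46
f 49 43 51
f 49 51 50
f 50 51 52
f 50 52 46
f 51 43 53
f 51 53 52
f 52 53 54
f 52 54 46
f 53 43 55
f 53 55 54
f 54 55 56
f 54 56 46
f 55 43 57
f 55 57 56
f 56 57 58
f 56 58 46
f 57 43 59
f 57 59 58
f 58 59 60
f 58 60 46
f 59 43 61
f 59 61 60
f 60 61 62
f 60 62 46
f 61 43 44
f 61 44 62
f 62 44 45
f 62 45 46
f 64 63 66
f 64 66 65
f 66 63 67
f 66 67 65
f 67 63 68
f 67 68 65
f 68 63 69
f 68 69 65
f 69 63 70
f 69 70 65
f 70 63 71
f 70 71 65
f 71 63 72
f 71 72 65
f 72 63 73
f 72 73 65
f 73 63 74
f 73 74 65
f 74 63 75
f 74 75 65
f 75 63 76
f 75 76 65
f 76 63 64
f 76 64 65
f 78 80 77
f 81 78 77
f 77 80 79
f 79 81 77
f 78 84 80
f 82 78 81
f 82 84 78
f 80 84 79
f 83 81 79
f 79 84 83
f 83 82 81
f 84 82 83
f 86 88 85
f 89 86 85
f 85 88 87
f 87 89 85
f 86 92 88
f 90 86 89
f 90 92 86
f 88 92 87
f 91 89 87
f 87 92 91
f 91 90 89
f 92 90 91



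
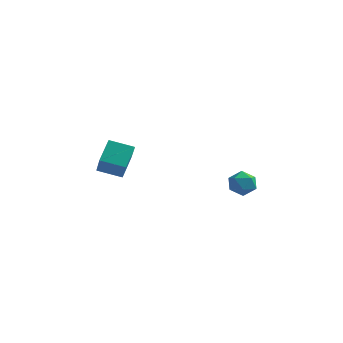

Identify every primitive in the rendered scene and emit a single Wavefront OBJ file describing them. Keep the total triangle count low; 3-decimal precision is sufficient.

v 3.395 1.916 -0.984
v 4.249 2.244 -0.959
v 3.651 1.156 0.259
v 4.505 1.484 0.284
v 3.796 2.042 0.435
v 3.637 2.512 -0.333
v 4.263 0.888 -0.367
v 4.104 1.358 -1.135
v 4.785 1.609 -0.578
v 4.496 2.322 -0.082
v 3.404 1.078 -0.618
v 3.115 1.791 -0.122
v -4.575 1.347 -0.645
v -3.948 0.256 0.832
v -4.527 2.683 0.322
v -3.9 1.592 1.799
v -3.1 1.608 -1.079
v -2.473 0.517 0.398
v -3.052 2.944 -0.112
v -2.425 1.853 1.365
f 1 12 6
f 1 6 2
f 1 2 8
f 1 8 11
f 1 11 12
f 2 6 10
f 6 12 5
f 12 11 3
f 11 8 7
f 8 2 9
f 4 10 5
f 4 5 3
f 4 3 7
f 4 7 9
f 4 9 10
f 5 10 6
f 3 5 12
f 7 3 11
f 9 7 8
f 10 9 2
f 14 16 13
f 17 14 13
f 13 16 15
f 15 17 13
f 14 20 16
f 18 14 17
f 18 20 14
f 16 20 15
f 19 17 15
f 15 20 19
f 19 18 17
f 20 18 19



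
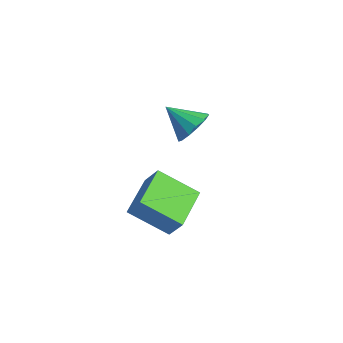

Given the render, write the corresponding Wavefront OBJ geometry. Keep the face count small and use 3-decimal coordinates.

v -0.593 0.502 1.654
v -0.065 0.694 2.395
v -1.667 -0.142 2.586
v -0.376 1.109 2.324
v -0.756 1.332 2.041
v -1.085 1.291 1.634
v -1.257 1 1.234
v -1.219 0.551 0.968
v -0.982 0.086 0.919
v -0.622 -0.247 1.104
v -0.253 -0.342 1.464
v 0.008 -0.169 1.884
v 0.078 0.217 2.231
v 3.121 -2.591 1.004
v 1.876 -3.669 2.03
v 3.742 -2.414 1.943
v 2.498 -3.492 2.969
v 4.162 -4.168 0.611
v 2.918 -5.246 1.637
v 4.784 -3.991 1.55
v 3.539 -5.069 2.576
f 2 1 4
f 2 4 3
f 4 1 5
f 4 5 3
f 5 1 6
f 5 6 3
f 6 1 7
f 6 7 3
f 7 1 8
f 7 8 3
f 8 1 9
f 8 9 3
f 9 1 10
f 9 10 3
f 10 1 11
f 10 11 3
f 11 1 12
f 11 12 3
f 12 1 13
f 12 13 3
f 13 1 2
f 13 2 3
f 15 17 14
f 18 15 14
f 14 17 16
f 16 18 14
f 15 21 17
f 19 15 18
f 19 21 15
f 17 21 16
f 20 18 16
f 16 21 20
f 20 19 18
f 21 19 20



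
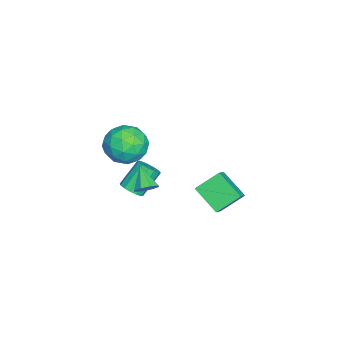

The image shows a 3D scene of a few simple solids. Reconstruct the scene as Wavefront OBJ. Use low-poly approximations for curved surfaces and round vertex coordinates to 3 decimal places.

v -3.385 -2.489 -3.214
v -2.808 -2.097 -3.038
v -3.718 -1.339 -1.749
v -4.295 -1.731 -1.926
v -2.991 -1.891 -3.288
v -3.901 -1.133 -2
v -3.281 -1.845 -3.519
v -4.19 -1.087 -2.23
v -3.598 -1.972 -3.668
v -4.507 -1.214 -2.38
v -3.858 -2.237 -3.696
v -4.767 -1.48 -2.407
v -3.991 -2.57 -3.594
v -4.901 -1.812 -2.306
v -3.962 -2.881 -3.391
v -4.872 -2.123 -2.102
v -3.779 -3.087 -3.14
v -4.689 -2.329 -1.852
v -3.49 -3.133 -2.91
v -4.399 -2.375 -1.621
v -3.173 -3.006 -2.76
v -4.082 -2.248 -1.472
v -2.913 -2.74 -2.733
v -3.822 -1.983 -1.444
v -2.779 -2.408 -2.834
v -3.689 -1.65 -1.546
v 0.224 -0.668 3.783
v 1.201 -1.234 4.274
v -0.361 -2.386 2.966
v 0.616 -2.952 3.457
v -0.291 -2.549 4.184
v 0.071 -1.487 4.689
v 0.769 -2.133 2.551
v 1.131 -1.071 3.056
v 1.538 -2.139 3.512
v 0.882 -2.396 4.521
v -0.042 -1.224 2.719
v -0.698 -1.481 3.728
v 0.764 -0.8 4.1
v 0.076 -2.82 3.14
v -0.457 -2.583 3.567
v 0.117 -2.915 3.855
v 0.1 -0.949 4.344
v 0.673 -1.281 4.632
v -0.203 -2.054 4.58
v 0.167 -2.339 2.608
v 0.74 -2.671 2.896
v 0.723 -0.705 3.385
v 1.297 -1.037 3.673
v 1.043 -1.566 2.66
v 1.536 -1.665 3.941
v 1.192 -2.675 3.461
v 1.282 -2.194 2.928
v 1.495 -1.569 3.225
v 1.15 -1.816 4.534
v 0.807 -2.826 4.054
v 0.274 -2.588 4.481
v 0.486 -1.964 4.778
v 1.349 -2.348 4.086
v 0.033 -0.794 3.186
v -0.31 -1.804 2.706
v 0.354 -1.656 2.462
v 0.566 -1.032 2.759
v -0.352 -0.945 3.779
v -0.696 -1.955 3.299
v -0.655 -2.051 4.015
v -0.442 -1.426 4.312
v -0.509 -1.272 3.154
v -1.252 -1.167 -1.101
v -0.738 -1.351 -0.68
v -2.228 -1.733 -0.159
v -0.92 -0.866 -0.577
v -1.297 -0.557 -0.781
v -1.647 -0.605 -1.173
v -1.767 -0.982 -1.523
v -1.585 -1.467 -1.626
v -1.208 -1.776 -1.422
v -0.857 -1.728 -1.03
v -1.987 2.539 -2.867
v -2.808 1.266 -1.876
v -2.616 3.674 -1.93
v -3.437 2.401 -0.939
v -1.043 2.479 -2.161
v -1.864 1.206 -1.17
v -1.672 3.614 -1.224
v -2.493 2.341 -0.233
f 2 1 5
f 2 5 3
f 3 5 6
f 3 6 4
f 5 1 7
f 5 7 6
f 6 7 8
f 6 8 4
f 7 1 9
f 7 9 8
f 8 9 10
f 8 10 4
f 9 1 11
f 9 11 10
f 10 11 12
f 10 12 4
f 11 1 13
f 11 13 12
f 12 13 14
f 12 14 4
f 13 1 15
f 13 15 14
f 14 15 16
f 14 16 4
f 15 1 17
f 15 17 16
f 16 17 18
f 16 18 4
f 17 1 19
f 17 19 18
f 18 19 20
f 18 20 4
f 19 1 21
f 19 21 20
f 20 21 22
f 20 22 4
f 21 1 23
f 21 23 22
f 22 23 24
f 22 24 4
f 23 1 25
f 23 25 24
f 24 25 26
f 24 26 4
f 25 1 2
f 25 2 26
f 26 2 3
f 26 3 4
f 27 64 43
f 64 38 67
f 43 67 32
f 64 67 43
f 27 43 39
f 43 32 44
f 39 44 28
f 43 44 39
f 27 39 48
f 39 28 49
f 48 49 34
f 39 49 48
f 27 48 60
f 48 34 63
f 60 63 37
f 48 63 60
f 27 60 64
f 60 37 68
f 64 68 38
f 60 68 64
f 28 44 55
f 44 32 58
f 55 58 36
f 44 58 55
f 32 67 45
f 67 38 66
f 45 66 31
f 67 66 45
f 38 68 65
f 68 37 61
f 65 61 29
f 68 61 65
f 37 63 62
f 63 34 50
f 62 50 33
f 63 50 62
f 34 49 54
f 49 28 51
f 54 51 35
f 49 51 54
f 30 56 42
f 56 36 57
f 42 57 31
f 56 57 42
f 30 42 40
f 42 31 41
f 40 41 29
f 42 41 40
f 30 40 47
f 40 29 46
f 47 46 33
f 40 46 47
f 30 47 52
f 47 33 53
f 52 53 35
f 47 53 52
f 30 52 56
f 52 35 59
f 56 59 36
f 52 59 56
f 31 57 45
f 57 36 58
f 45 58 32
f 57 58 45
f 29 41 65
f 41 31 66
f 65 66 38
f 41 66 65
f 33 46 62
f 46 29 61
f 62 61 37
f 46 61 62
f 35 53 54
f 53 33 50
f 54 50 34
f 53 50 54
f 36 59 55
f 59 35 51
f 55 51 28
f 59 51 55
f 70 69 72
f 70 72 71
f 72 69 73
f 72 73 71
f 73 69 74
f 73 74 71
f 74 69 75
f 74 75 71
f 75 69 76
f 75 76 71
f 76 69 77
f 76 77 71
f 77 69 78
f 77 78 71
f 78 69 70
f 78 70 71
f 80 82 79
f 83 80 79
f 79 82 81
f 81 83 79
f 80 86 82
f 84 80 83
f 84 86 80
f 82 86 81
f 85 83 81
f 81 86 85
f 85 84 83
f 86 84 85

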